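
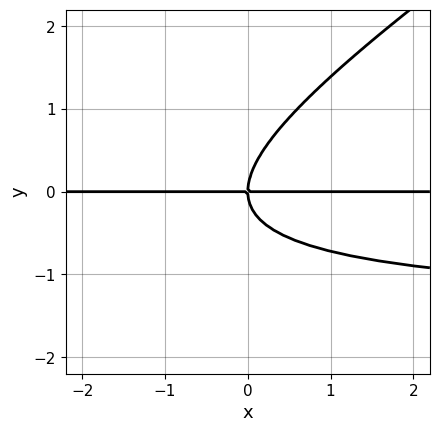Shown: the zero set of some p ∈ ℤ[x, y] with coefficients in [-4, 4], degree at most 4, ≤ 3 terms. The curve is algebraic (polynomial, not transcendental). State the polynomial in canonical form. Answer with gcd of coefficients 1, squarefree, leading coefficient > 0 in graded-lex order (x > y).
2*x*y^2 - 3*y^3 + 3*x*y

deg p = 3.
Reading off the gridlines: one y-axis crossing is at y = 0; every point of the x-axis in the box is on the curve.
These observations pin down the coefficients.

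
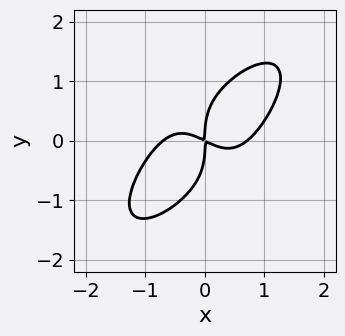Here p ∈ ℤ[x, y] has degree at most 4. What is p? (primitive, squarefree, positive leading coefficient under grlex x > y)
First, deg p = 4. The shape is more complex than any degree-3 curve.
Next, from the visible intercepts: it crosses the y-axis at the gridline y = 0; one x-axis crossing is at x = 0.
Finally, these observations pin down the coefficients.

2*x^4 - x^3*y + y^4 - x^2 - 2*x*y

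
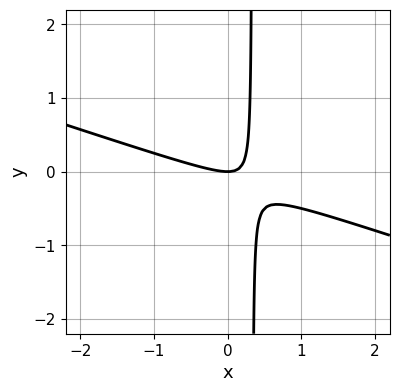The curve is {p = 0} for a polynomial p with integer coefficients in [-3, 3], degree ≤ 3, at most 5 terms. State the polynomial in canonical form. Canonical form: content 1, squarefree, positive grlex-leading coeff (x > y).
1. deg p = 2. No degree-1 curve has this shape.
2. From the axis intercepts and sections: it crosses the y-axis at the gridline y = 0; it crosses the x-axis at the gridline x = 0.
3. Putting this together gives p.

x^2 + 3*x*y - y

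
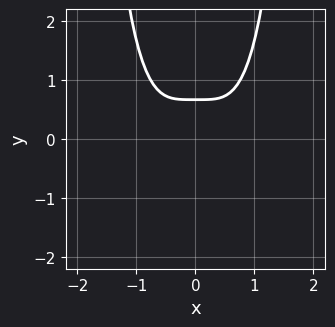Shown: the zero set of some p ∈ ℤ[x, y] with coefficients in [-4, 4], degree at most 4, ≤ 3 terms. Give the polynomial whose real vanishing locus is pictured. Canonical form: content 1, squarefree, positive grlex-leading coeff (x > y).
(a) deg p = 4. No degree-3 curve has this shape.
(b) Symmetries: the x ↦ −x reflection is a symmetry, so x appears only in even powers.
(c) From the axis intercepts and sections: the curve avoids every integer x-axis point in the box.
(d) Putting this together gives p.

3*x^4 - 3*y + 2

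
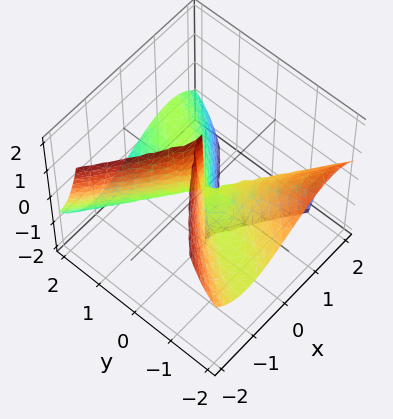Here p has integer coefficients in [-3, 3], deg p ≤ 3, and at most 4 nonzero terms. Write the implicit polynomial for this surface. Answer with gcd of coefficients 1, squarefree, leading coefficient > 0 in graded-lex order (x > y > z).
2*x^3 - 2*x*y^2 + y^3 + 3*y^2*z

Degree: the shape is more complex than any degree-2 surface, so deg p = 3.
From the axis intercepts and sections: every point of the z-axis in the box is on the surface; it crosses the y-axis at the gridline y = 0; one x-axis crossing is at x = 0.
Fitting integer coefficients to these (and the overall shape) gives p.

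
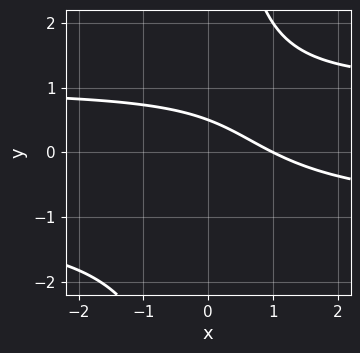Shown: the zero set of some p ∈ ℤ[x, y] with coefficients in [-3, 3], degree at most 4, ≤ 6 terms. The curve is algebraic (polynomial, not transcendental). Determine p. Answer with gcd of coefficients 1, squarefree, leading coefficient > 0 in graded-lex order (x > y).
x*y^2 - x - 2*y + 1

First, deg p = 3. A generic line meets the curve in up to 3 points.
Then, against the integer gridlines: it crosses the x-axis at the gridline x = 1.
Finally, fitting integer coefficients to these (and the overall shape) gives p.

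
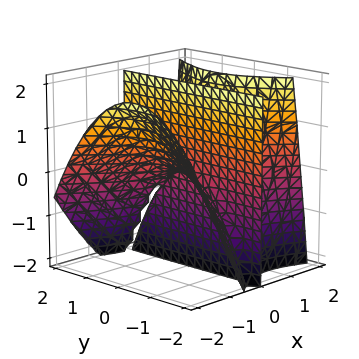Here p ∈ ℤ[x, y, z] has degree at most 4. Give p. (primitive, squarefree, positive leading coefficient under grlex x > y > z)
2*x^3 + x^2*y + x^2*z - 2*x*y^2 - 3*x*z

First, the degree is 3 — no degree-2 surface has this shape.
Next, against the integer gridlines: every point of the y-axis in the box is on the surface; one x-axis crossing is at x = 0.
Finally, these observations pin down the coefficients. Check: (0, 0, -2) on the z-axis lies on the surface, and p(0, 0, -2) = 0. ✓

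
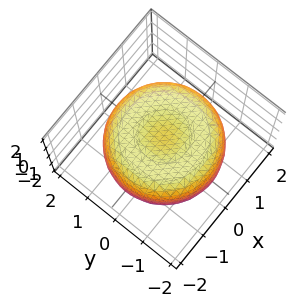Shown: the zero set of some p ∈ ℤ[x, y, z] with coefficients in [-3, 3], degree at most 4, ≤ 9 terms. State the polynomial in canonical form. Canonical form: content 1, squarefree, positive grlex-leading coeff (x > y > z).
(a) Degree: no degree-3 surface has this shape, so deg p = 4.
(b) Symmetry: every cross-section ⟂ z is a circle, so x, y appear only via x² + y².
(c) From the axis intercepts and sections: a circular section at z = 1 has radius exactly 1.
(d) Fitting integer coefficients to these (and the overall shape) gives p.

x^4 + 2*x^2*y^2 + y^4 - 2*x^2 - 2*y^2 + 3*z^2 - 2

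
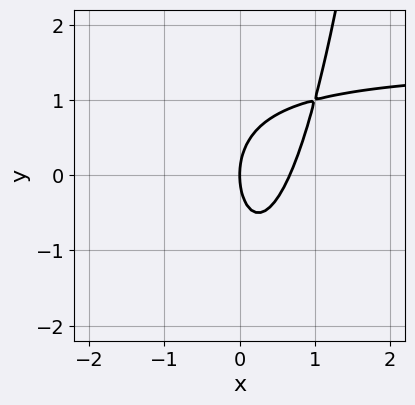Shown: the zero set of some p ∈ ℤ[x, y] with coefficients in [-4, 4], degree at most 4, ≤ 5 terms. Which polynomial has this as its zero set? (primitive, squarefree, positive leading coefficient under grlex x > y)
2*x^2*y - 3*x^2 - y^2 + 2*x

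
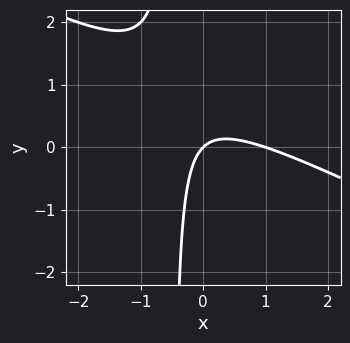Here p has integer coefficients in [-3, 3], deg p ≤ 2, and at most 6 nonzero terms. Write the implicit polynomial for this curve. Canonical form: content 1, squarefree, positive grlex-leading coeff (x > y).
x^2 + 2*x*y - x + y

First, degree: no degree-1 curve has this shape, so deg p = 2.
Then, from the axis intercepts and sections: it crosses the y-axis at the gridline y = 0; the x-axis gridline crossings are at x ∈ {0, 1}.
Finally, matching integer coefficients to the picture gives p.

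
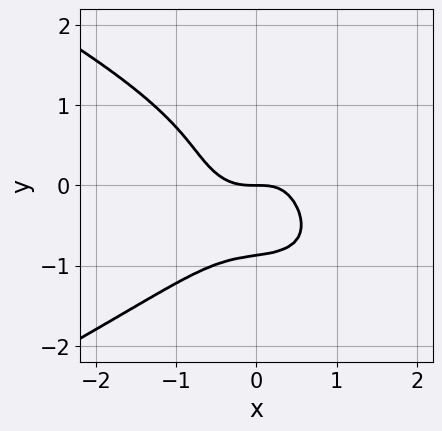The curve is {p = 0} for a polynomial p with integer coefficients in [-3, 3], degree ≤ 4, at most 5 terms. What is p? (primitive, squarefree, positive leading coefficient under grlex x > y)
(a) deg p = 4. No degree-3 curve has this shape.
(b) Checking where it meets the axes: it meets the y-axis at y = 0 (among the integer gridlines); it meets the x-axis at x = 0 (among the integer gridlines).
(c) The integer polynomial consistent with all of this is the stated p.

3*y^4 + 3*x^3 - x*y + 2*y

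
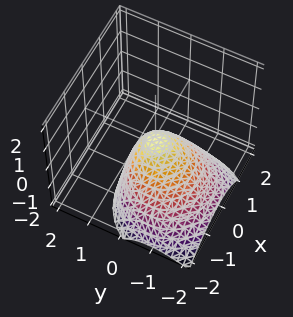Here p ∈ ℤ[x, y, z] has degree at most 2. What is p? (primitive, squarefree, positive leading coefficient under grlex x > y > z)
Degree: a generic line meets the surface in up to 2 points, so deg p = 2.
Reading off the gridlines: it meets the x-axis at x = 0 (among the integer gridlines); one y-axis crossing is at y = 0; one z-axis crossing is at z = 0.
Matching integer coefficients to the picture gives p.

2*x^2 - x*z + 2*y^2 - 2*y*z + 2*z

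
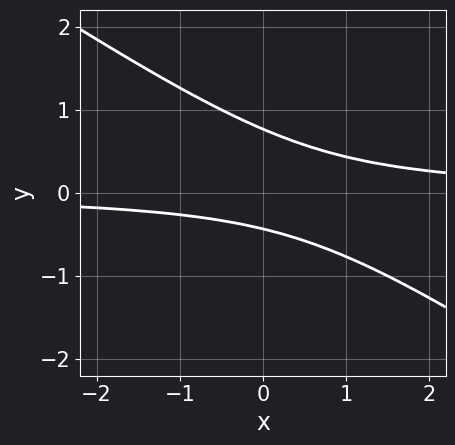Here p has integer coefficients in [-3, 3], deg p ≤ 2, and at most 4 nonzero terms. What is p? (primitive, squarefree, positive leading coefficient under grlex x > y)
(a) deg p = 2.
(b) From the visible intercepts: it misses every integer gridline on the x-axis.
(c) Putting this together gives p.

2*x*y + 3*y^2 - y - 1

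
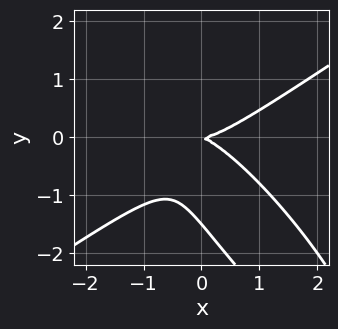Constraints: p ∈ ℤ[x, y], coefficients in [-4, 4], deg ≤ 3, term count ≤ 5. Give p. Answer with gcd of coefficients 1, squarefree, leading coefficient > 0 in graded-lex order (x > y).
2*x^3 - 3*x*y^2 - 2*y^3 - x*y - 3*y^2

First, deg p = 3. The shape is more complex than any degree-2 curve.
Then, reading off the gridlines: it crosses the y-axis at the gridline y = 0; it meets the x-axis at x = 0 (among the integer gridlines).
Finally, the integer polynomial consistent with all of this is the stated p.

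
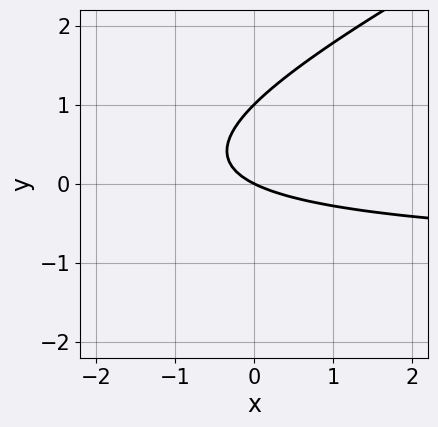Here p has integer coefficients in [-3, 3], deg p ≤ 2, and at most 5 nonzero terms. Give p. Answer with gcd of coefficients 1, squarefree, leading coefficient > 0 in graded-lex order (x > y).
The degree is 2 — a generic line meets the curve in up to 2 points.
From the axis intercepts and sections: among the integer gridlines, it crosses the y-axis at y ∈ {0, 1}; it meets the x-axis at x = 0 (among the integer gridlines).
Together with the visible shape, these determine p as stated.

x*y - 2*y^2 + x + 2*y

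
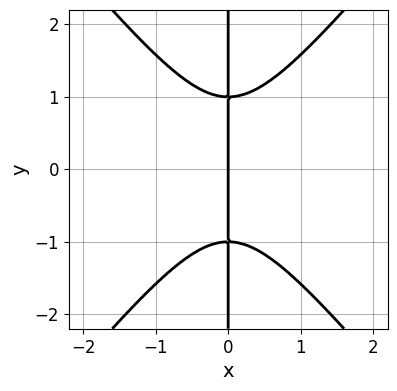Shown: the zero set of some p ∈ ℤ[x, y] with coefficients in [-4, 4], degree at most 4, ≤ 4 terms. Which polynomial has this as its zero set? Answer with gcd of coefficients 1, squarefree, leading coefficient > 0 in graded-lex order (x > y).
3*x^3 - 2*x*y^2 + 2*x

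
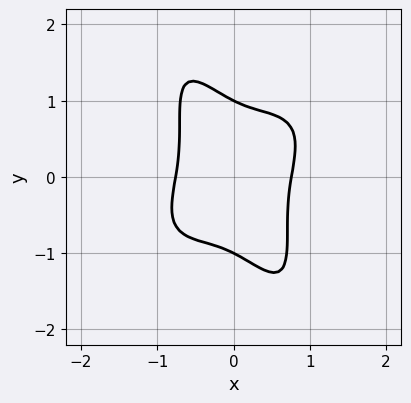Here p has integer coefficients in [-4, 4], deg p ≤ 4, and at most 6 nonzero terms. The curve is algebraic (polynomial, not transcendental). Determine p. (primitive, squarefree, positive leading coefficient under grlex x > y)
3*x^4 - 2*x^3*y + 2*x*y^3 + y^4 - 1

1. deg p = 4.
2. Against the integer gridlines: among the integer gridlines, it crosses the y-axis at y ∈ {-1, 1}.
3. Assembling these constraints gives the stated polynomial.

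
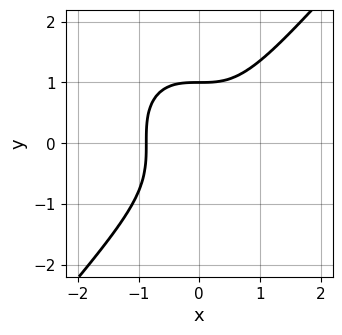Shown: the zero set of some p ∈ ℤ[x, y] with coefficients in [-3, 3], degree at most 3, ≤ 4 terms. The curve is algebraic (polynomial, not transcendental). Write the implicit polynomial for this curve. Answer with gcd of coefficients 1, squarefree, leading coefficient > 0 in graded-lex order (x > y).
1. Degree: the shape is more complex than any degree-2 curve, so deg p = 3.
2. Observable constraints: it meets the y-axis at y = 1 (among the integer gridlines).
3. Together with the visible shape, these determine p as stated.

3*x^3 - 2*y^3 + 2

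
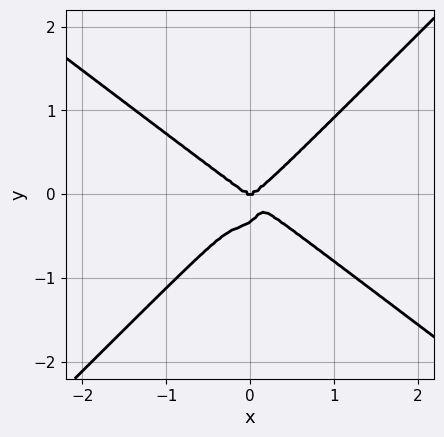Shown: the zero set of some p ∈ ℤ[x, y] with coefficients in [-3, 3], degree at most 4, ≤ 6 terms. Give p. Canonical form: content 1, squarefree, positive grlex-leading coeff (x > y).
3*x^4 - 2*x^2*y^2 + 2*x*y^3 - 3*y^4 - y^3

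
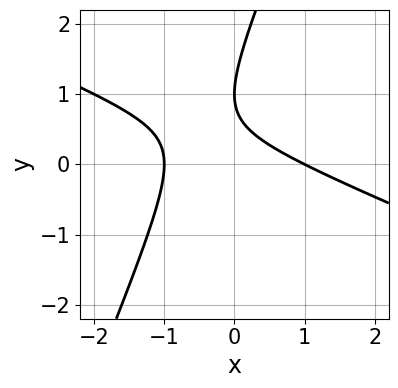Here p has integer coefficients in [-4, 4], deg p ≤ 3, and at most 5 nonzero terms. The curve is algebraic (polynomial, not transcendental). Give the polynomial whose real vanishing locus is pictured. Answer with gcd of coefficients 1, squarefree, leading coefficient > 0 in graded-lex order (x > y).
x^2 + 2*x*y - y^2 + 2*y - 1

First, deg p = 2. The shape is more complex than any degree-1 curve.
Then, checking where it meets the axes: it meets the y-axis at y = 1 (among the integer gridlines); the x-axis gridline crossings are at x ∈ {-1, 1}.
Finally, assembling these constraints gives the stated polynomial.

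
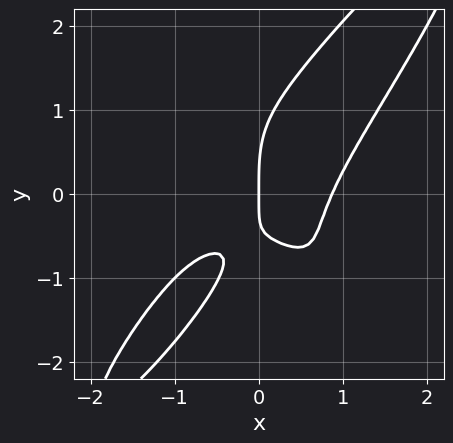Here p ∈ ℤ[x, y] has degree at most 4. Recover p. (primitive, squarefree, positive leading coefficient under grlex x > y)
(a) The degree is 4 — no degree-3 curve has this shape.
(b) Observable constraints: it crosses the x-axis at the gridline x = 0; one y-axis crossing is at y = 0.
(c) Solving for integer coefficients yields p as stated.

3*x^4 - 3*x^2*y^2 + y^4 - 3*x*y - 2*x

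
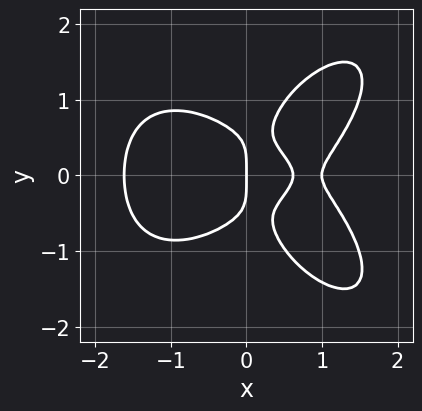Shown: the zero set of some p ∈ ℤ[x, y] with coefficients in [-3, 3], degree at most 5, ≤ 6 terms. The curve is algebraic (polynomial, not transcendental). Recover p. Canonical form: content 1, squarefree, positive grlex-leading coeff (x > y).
Degree: no degree-3 curve has this shape, so deg p = 4.
Symmetries: mirror symmetry y ↦ −y ⇒ only even powers of y.
Observable constraints: among the integer gridlines, it crosses the x-axis at x ∈ {0, 1}; one y-axis crossing is at y = 0.
Together with the visible shape, these determine p as stated.

x^4 + y^4 - 2*x*y^2 - 2*x^2 + x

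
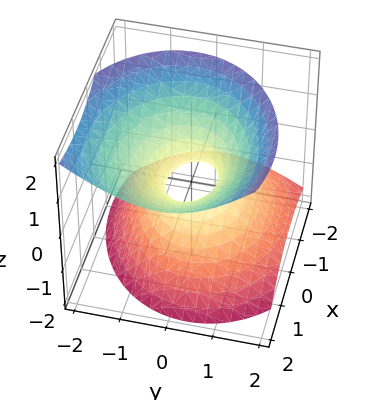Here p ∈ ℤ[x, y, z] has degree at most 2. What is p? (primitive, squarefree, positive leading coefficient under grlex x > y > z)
2*x^2 - 2*x*z + 3*y^2 + y*z - 3*z^2 - 1

1. Degree: the shape is more complex than any degree-1 surface, so deg p = 2.
2. From the axis intercepts and sections: it misses every integer gridline on the z-axis.
3. Matching integer coefficients to the picture gives p.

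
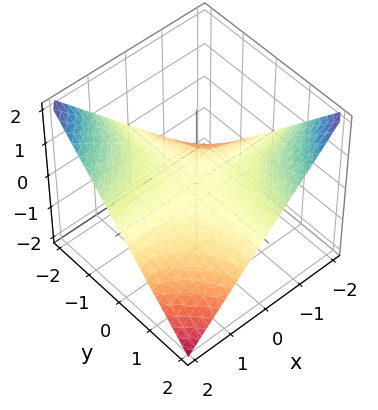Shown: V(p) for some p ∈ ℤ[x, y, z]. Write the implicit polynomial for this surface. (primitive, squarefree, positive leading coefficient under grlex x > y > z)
x*y + 2*z

The degree is 2 — a hyperbolic paraboloid; a quadric.
Reading off the gridlines: it meets the z-axis at z = 0 (among the integer gridlines); the visible y-axis segment lies entirely on the surface; every point of the x-axis in the box is on the surface.
The integer polynomial consistent with all of this is the stated p.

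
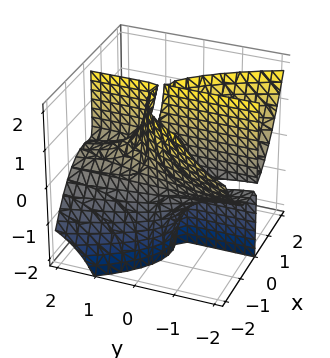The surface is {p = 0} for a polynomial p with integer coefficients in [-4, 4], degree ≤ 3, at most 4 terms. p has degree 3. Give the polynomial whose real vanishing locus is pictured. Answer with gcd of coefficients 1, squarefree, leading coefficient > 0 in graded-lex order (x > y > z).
3*x^3 + 3*x*y*z + 3*x^2 - x

(a) The picture has 2 separate pieces.
(b) deg p = 3.
(c) From the visible intercepts: it crosses the x-axis at the gridline x = 0; the visible z-axis segment lies entirely on the surface.
(d) These observations pin down the coefficients.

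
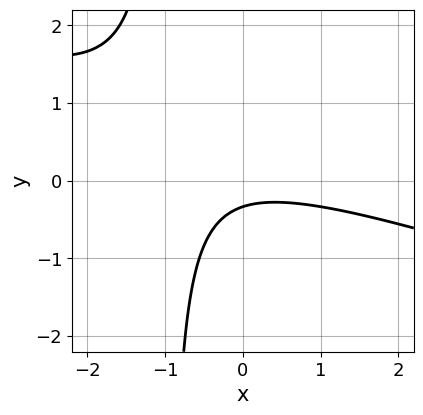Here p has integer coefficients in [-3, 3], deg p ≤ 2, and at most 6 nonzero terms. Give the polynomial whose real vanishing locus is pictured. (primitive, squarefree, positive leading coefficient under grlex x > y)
1. The degree is 2 — no degree-1 curve has this shape.
2. From the visible intercepts: the curve avoids every integer x-axis point in the box.
3. Fitting integer coefficients to these (and the overall shape) gives p.

x^2 + 3*x*y + 3*y + 1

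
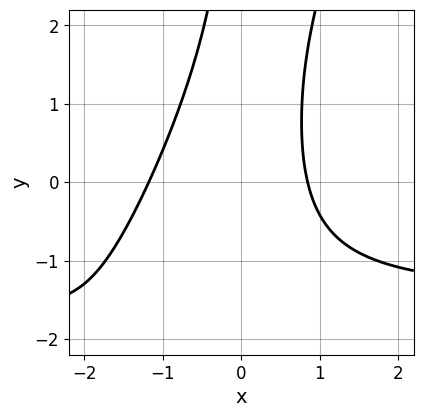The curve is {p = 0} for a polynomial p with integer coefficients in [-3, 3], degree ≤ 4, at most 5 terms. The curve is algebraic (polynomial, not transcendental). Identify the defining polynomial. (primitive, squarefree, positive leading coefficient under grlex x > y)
2*x^2*y - x*y^2 + 3*x^2 + x - 3

1. deg p = 3. The shape is more complex than any degree-2 curve.
2. From the visible intercepts: it misses every integer gridline on the y-axis.
3. Fitting integer coefficients to these (and the overall shape) gives p.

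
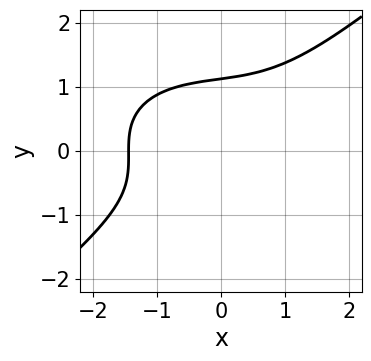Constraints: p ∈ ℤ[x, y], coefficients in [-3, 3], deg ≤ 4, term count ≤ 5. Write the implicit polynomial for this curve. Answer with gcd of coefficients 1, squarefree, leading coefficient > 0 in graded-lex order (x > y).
x^3 + x*y^2 - 3*y^3 + y^2 + 3

(a) The degree is 3 — a generic line meets the curve in up to 3 points.
(b) Putting this together gives p.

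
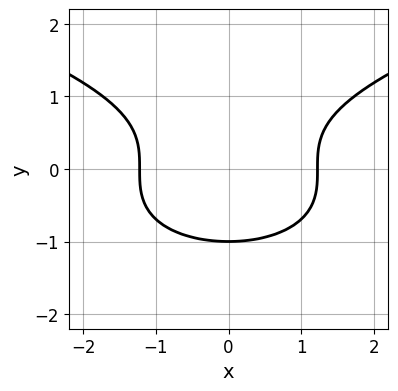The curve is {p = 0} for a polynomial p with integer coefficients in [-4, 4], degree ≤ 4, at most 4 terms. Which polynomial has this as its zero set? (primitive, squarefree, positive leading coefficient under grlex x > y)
First, the degree is 3 — the shape is more complex than any degree-2 curve.
Next, symmetries: it's symmetric under x → −x, forcing even powers of x.
Next, checking where it meets the axes: one y-axis crossing is at y = -1.
Finally, fitting integer coefficients to these (and the overall shape) gives p.

3*y^3 - 2*x^2 + 3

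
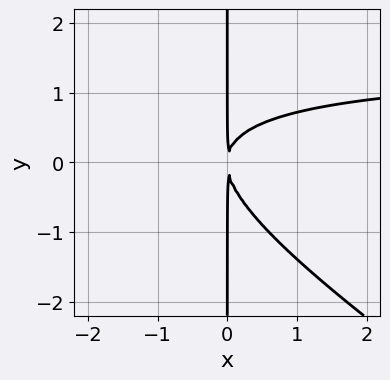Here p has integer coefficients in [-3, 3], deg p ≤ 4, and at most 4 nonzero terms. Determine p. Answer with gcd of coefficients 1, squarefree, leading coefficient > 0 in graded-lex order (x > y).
The degree is 3 — a generic line meets the curve in up to 3 points.
From the axis intercepts and sections: the visible y-axis segment lies entirely on the curve.
Matching integer coefficients to the picture gives p.

2*x^2*y + 3*x*y^2 - 3*x^2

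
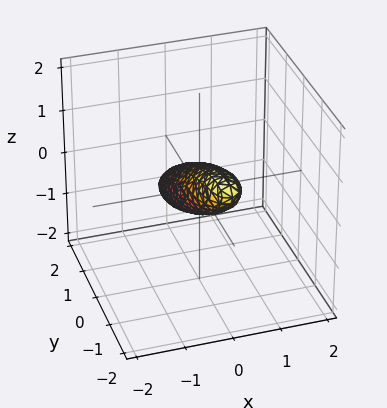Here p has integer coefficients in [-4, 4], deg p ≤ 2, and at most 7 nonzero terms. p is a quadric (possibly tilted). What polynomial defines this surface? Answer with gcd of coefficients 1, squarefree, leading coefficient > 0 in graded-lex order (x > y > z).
1. Degree: the shape is more complex than any degree-1 surface, so deg p = 2.
2. From the visible intercepts: among the integer gridlines, it crosses the y-axis at y ∈ {-1, 1}.
3. Fitting integer coefficients to these (and the overall shape) gives p.

3*x^2 + y^2 + 3*y*z + 3*z^2 - 1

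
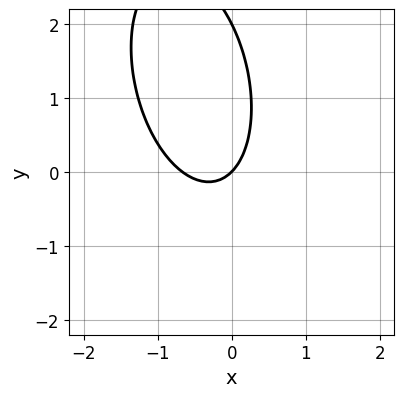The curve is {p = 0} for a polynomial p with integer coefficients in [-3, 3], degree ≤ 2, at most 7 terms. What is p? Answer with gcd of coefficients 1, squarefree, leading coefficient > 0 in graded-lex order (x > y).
The degree is 2 — a generic line meets the curve in up to 2 points.
Against the integer gridlines: the y-axis gridline crossings are at y ∈ {0, 2}; one x-axis crossing is at x = 0.
Together with the visible shape, these determine p as stated.

3*x^2 + x*y + y^2 + 2*x - 2*y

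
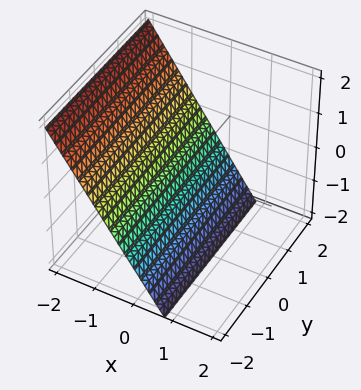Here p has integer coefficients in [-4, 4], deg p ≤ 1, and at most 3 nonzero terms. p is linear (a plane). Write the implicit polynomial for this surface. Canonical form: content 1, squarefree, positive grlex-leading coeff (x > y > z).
deg p = 1. The surface is flat (a plane).
Against the integer gridlines: it meets the z-axis at z = -1 (among the integer gridlines); no y-intercept at any integer in the box.
Together with the visible shape, these determine p as stated.

3*x + 2*z + 2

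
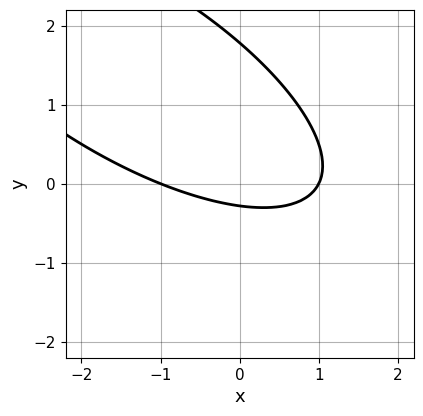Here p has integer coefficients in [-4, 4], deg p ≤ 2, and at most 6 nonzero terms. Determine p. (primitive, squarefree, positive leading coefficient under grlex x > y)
x^2 + 2*x*y + 2*y^2 - 3*y - 1

(a) The degree is 2 — the shape is more complex than any degree-1 curve.
(b) From the axis intercepts and sections: the x-axis gridline crossings are at x ∈ {-1, 1}.
(c) Assembling these constraints gives the stated polynomial.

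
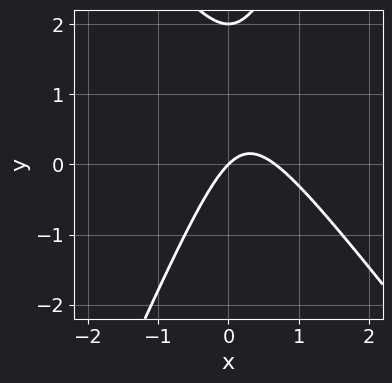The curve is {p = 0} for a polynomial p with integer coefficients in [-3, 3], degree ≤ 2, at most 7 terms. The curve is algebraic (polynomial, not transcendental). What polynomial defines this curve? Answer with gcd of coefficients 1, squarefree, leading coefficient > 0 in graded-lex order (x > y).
1. The degree is 2 — a generic line meets the curve in up to 2 points.
2. Checking where it meets the axes: it crosses the x-axis at the gridline x = 0; the y-axis gridline crossings are at y ∈ {0, 2}.
3. Together with the visible shape, these determine p as stated.

3*x^2 + x*y - y^2 - 2*x + 2*y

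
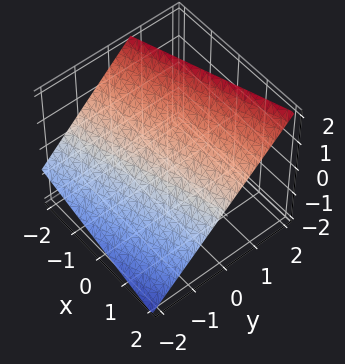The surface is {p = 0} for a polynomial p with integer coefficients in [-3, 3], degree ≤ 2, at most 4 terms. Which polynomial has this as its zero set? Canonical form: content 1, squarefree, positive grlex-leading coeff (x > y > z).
x - 3*y + 3*z - 2

First, deg p = 1. Every cross-section is a straight line — this is a plane.
Next, from the visible intercepts: it meets the x-axis at x = 2 (among the integer gridlines).
Finally, assembling these constraints gives the stated polynomial.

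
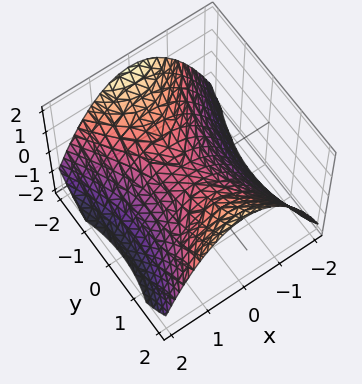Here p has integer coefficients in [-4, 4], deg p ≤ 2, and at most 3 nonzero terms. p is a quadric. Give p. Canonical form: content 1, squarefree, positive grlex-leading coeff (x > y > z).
The degree is 2 — a hyperbolic paraboloid; a quadric.
Symmetries: mirror symmetry y ↦ −y ⇒ only even powers of y; the x ↦ −x reflection is a symmetry, so x appears only in even powers.
Against the integer gridlines: one z-axis crossing is at z = 0; one y-axis crossing is at y = 0; it meets the x-axis at x = 0 (among the integer gridlines).
Matching integer coefficients to the picture gives p.

2*x^2 - y^2 + 3*z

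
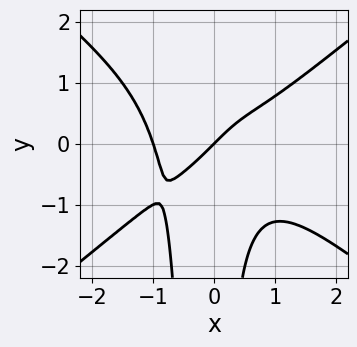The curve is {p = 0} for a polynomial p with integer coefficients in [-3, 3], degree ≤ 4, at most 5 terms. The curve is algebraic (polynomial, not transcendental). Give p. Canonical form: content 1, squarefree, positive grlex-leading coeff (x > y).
2*x^4 - 3*x^2*y^2 - x*y^2 + 2*x - 2*y

First, the degree is 4 — the shape is more complex than any degree-3 curve.
Next, reading off the gridlines: among the integer gridlines, it crosses the x-axis at x ∈ {-1, 0}; it meets the y-axis at y = 0 (among the integer gridlines).
Finally, fitting integer coefficients to these (and the overall shape) gives p.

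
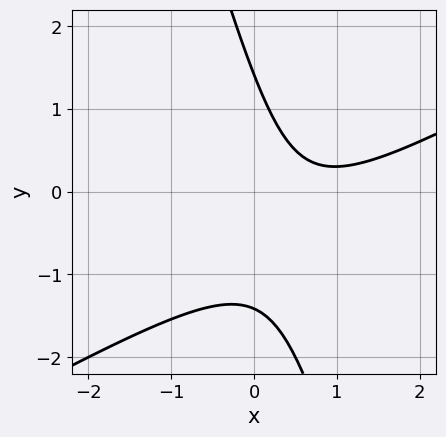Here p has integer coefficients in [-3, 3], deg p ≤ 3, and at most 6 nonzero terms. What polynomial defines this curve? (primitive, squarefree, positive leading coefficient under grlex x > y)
(a) The degree is 2 — no degree-1 curve has this shape.
(b) From the visible intercepts: the curve avoids every integer x-axis point in the box.
(c) Matching integer coefficients to the picture gives p.

2*x^2 - 3*x*y - y^2 - 3*x + 2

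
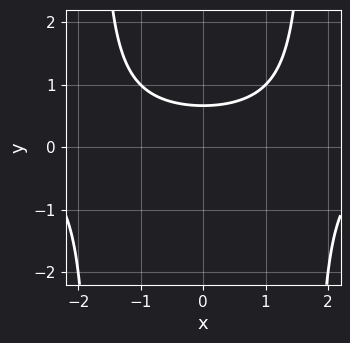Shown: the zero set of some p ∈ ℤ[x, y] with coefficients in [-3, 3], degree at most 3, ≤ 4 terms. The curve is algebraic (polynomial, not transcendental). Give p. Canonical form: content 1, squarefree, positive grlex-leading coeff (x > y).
x^2*y - 3*y + 2

First, deg p = 3. The shape is more complex than any degree-2 curve.
Then, symmetries: mirror symmetry x ↦ −x ⇒ only even powers of x.
Then, from the axis intercepts and sections: no x-intercept at any integer in the box.
Finally, putting this together gives p.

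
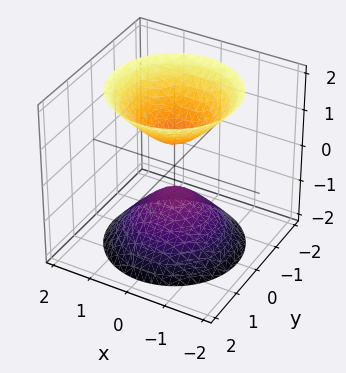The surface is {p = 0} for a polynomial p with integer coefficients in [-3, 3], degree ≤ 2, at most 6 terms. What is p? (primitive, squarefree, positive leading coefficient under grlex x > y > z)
3*x^2 + 3*y^2 - 2*z^2 + 1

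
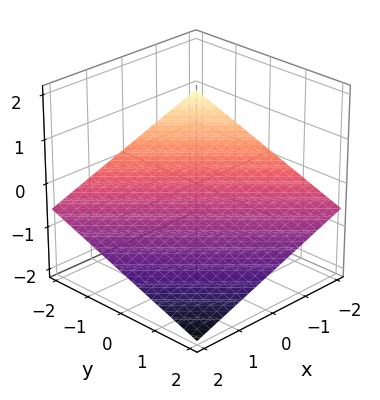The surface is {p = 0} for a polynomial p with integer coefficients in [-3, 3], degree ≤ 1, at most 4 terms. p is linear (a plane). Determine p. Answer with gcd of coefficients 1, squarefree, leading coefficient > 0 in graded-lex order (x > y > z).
1. Degree: the surface is flat (a plane), so deg p = 1.
2. Observable constraints: one y-axis crossing is at y = -2; one x-axis crossing is at x = -2.
3. Matching integer coefficients to the picture gives p.

x + y + 3*z + 2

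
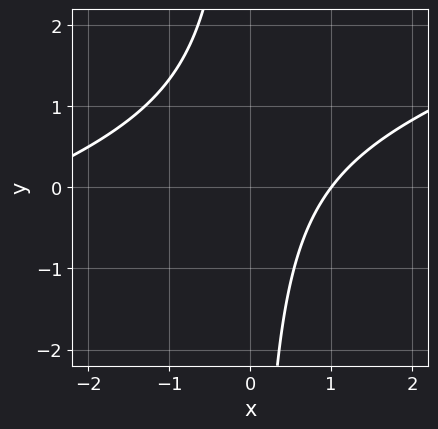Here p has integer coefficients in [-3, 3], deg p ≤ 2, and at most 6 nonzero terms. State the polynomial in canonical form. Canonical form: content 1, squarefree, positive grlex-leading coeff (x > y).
The degree is 2 — a generic line meets the curve in up to 2 points.
Checking where it meets the axes: it crosses the x-axis at the gridline x = 1; the curve avoids every integer y-axis point in the box.
Together with the visible shape, these determine p as stated.

x^2 - 3*x*y + 2*x - 3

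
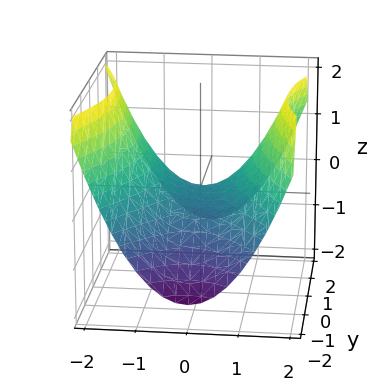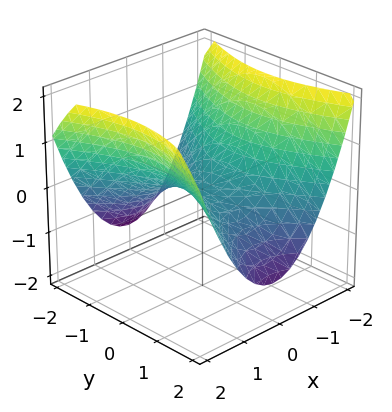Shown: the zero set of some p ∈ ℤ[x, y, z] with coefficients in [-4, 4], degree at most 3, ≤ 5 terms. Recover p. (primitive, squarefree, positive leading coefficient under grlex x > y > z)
First, degree: a saddle surface; a quadric, so deg p = 2.
Then, symmetries: the x ↦ −x reflection is a symmetry, so x appears only in even powers; the y ↦ −y reflection is a symmetry, so y appears only in even powers.
Then, reading off the gridlines: one z-axis crossing is at z = 0; it crosses the x-axis at the gridline x = 0; it meets the y-axis at y = 0 (among the integer gridlines).
Finally, assembling these constraints gives the stated polynomial.

2*x^2 - y^2 - 3*z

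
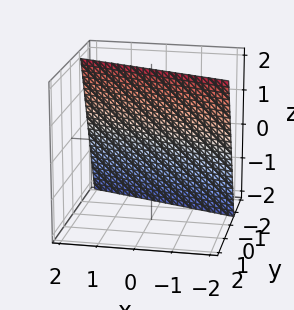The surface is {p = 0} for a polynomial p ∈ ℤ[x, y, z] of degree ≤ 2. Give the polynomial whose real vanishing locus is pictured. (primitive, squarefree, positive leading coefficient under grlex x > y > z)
x + 3*y - z + 2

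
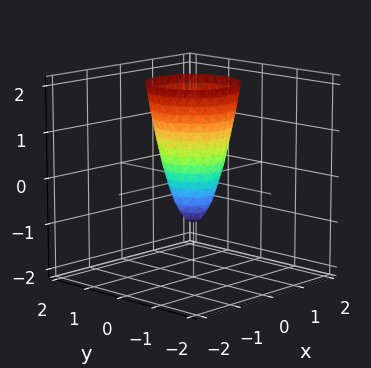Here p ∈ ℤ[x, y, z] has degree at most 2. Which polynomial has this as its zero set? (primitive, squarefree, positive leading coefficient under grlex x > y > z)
3*x^2 + 3*y^2 - z - 1

(a) deg p = 2. No degree-1 surface has this shape.
(b) Symmetries: the surface is invariant under rotation about z: p = q(x² + y², z).
(c) Checking where it meets the axes: it meets the z-axis at z = -1 (among the integer gridlines); a circular section at z = 2 has radius exactly 1.
(d) Putting this together gives p.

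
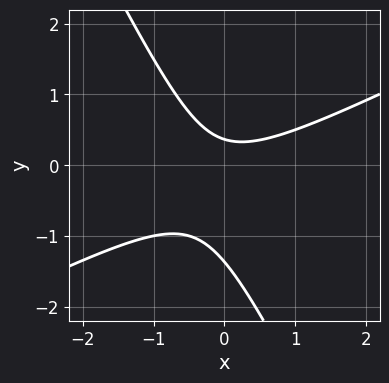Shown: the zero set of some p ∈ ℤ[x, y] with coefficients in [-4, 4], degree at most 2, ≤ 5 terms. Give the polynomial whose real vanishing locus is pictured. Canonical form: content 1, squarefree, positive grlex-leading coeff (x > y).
2*x^2 - 3*x*y - 2*y^2 - 2*y + 1

1. The degree is 2 — a generic line meets the curve in up to 2 points.
2. From the visible intercepts: it misses every integer gridline on the x-axis.
3. Solving for integer coefficients yields p as stated.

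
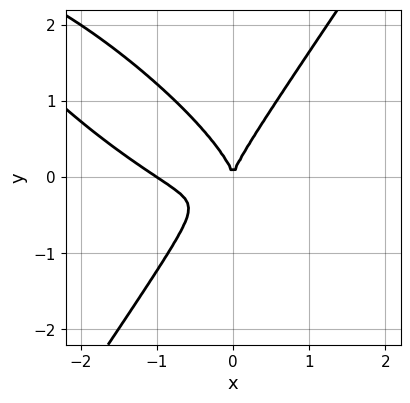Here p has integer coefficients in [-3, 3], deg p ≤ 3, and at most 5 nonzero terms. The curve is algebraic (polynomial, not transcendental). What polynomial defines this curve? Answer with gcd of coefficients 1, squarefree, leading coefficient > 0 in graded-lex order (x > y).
First, the degree is 3 — no degree-2 curve has this shape.
Next, from the axis intercepts and sections: the x-axis gridline crossings are at x ∈ {-1, 0}; it crosses the y-axis at the gridline y = 0.
Finally, these observations pin down the coefficients.

2*x^3 + 3*x^2*y - 2*y^3 + 2*x^2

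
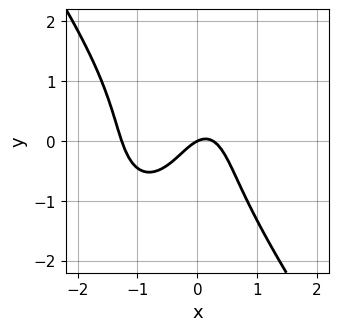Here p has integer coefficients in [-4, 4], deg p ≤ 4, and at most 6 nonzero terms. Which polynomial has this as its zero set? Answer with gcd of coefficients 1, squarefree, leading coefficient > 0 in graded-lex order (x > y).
3*x^3 + y^3 + 3*x^2 - x + 2*y

(a) The degree is 3 — a generic line meets the curve in up to 3 points.
(b) Observable constraints: one x-axis crossing is at x = 0; it crosses the y-axis at the gridline y = 0.
(c) Putting this together gives p.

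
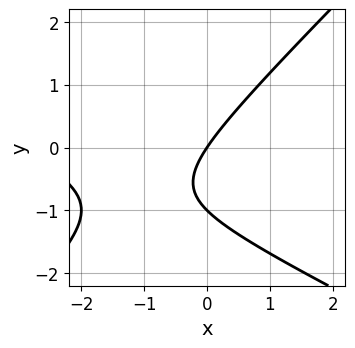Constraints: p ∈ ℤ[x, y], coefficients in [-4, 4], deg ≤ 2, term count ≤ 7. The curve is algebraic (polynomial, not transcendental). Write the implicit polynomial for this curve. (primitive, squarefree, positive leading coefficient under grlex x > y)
x^2 + x*y - 2*y^2 + 3*x - 2*y

First, deg p = 2.
Then, reading off the gridlines: the y-axis gridline crossings are at y ∈ {-1, 0}; one x-axis crossing is at x = 0.
Finally, the integer polynomial consistent with all of this is the stated p.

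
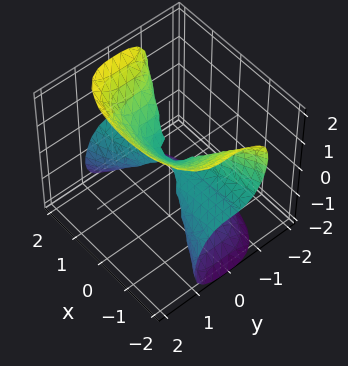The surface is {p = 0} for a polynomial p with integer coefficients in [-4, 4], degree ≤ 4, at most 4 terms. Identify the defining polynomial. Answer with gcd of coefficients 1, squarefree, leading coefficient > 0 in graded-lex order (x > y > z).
x^2*z + 3*y^3 - z^3

(a) Degree: a generic line meets the surface in up to 3 points, so deg p = 3.
(b) Reading off the gridlines: it crosses the z-axis at the gridline z = 0; it crosses the y-axis at the gridline y = 0.
(c) Together with the visible shape, these determine p as stated.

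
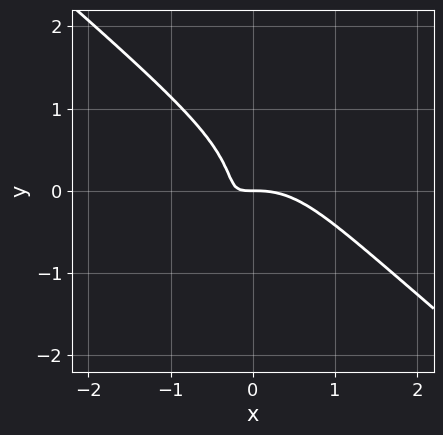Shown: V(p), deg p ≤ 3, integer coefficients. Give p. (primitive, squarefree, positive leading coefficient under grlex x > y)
1. The degree is 3 — a generic line meets the curve in up to 3 points.
2. From the axis intercepts and sections: it crosses the x-axis at the gridline x = 0; it meets the y-axis at y = 0 (among the integer gridlines).
3. Fitting integer coefficients to these (and the overall shape) gives p.

2*x^3 - x*y^2 + 2*y^3 + 3*x*y + y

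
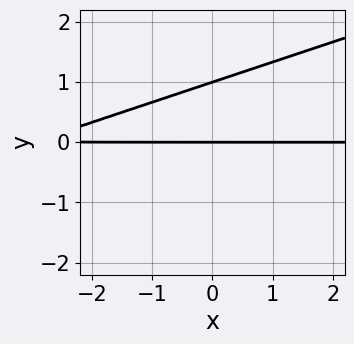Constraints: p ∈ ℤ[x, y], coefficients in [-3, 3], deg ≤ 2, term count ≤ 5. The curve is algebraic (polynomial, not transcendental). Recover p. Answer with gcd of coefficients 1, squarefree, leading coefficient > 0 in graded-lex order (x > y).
1. deg p = 2.
2. Against the integer gridlines: the visible x-axis segment lies entirely on the curve; the y-axis gridline crossings are at y ∈ {0, 1}.
3. Matching integer coefficients to the picture gives p.

x*y - 3*y^2 + 3*y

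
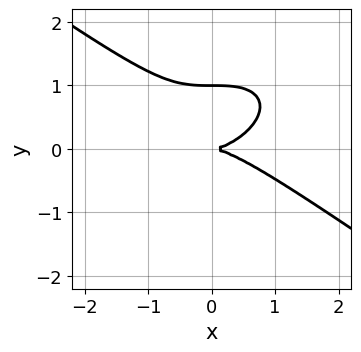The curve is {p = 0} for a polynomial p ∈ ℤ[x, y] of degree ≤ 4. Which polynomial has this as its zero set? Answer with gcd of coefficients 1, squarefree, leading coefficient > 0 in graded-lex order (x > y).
First, the degree is 3 — the shape is more complex than any degree-2 curve.
Next, from the axis intercepts and sections: the y-axis gridline crossings are at y ∈ {0, 1}; it crosses the x-axis at the gridline x = 0.
Finally, matching integer coefficients to the picture gives p.

x^3 + 3*y^3 - 3*y^2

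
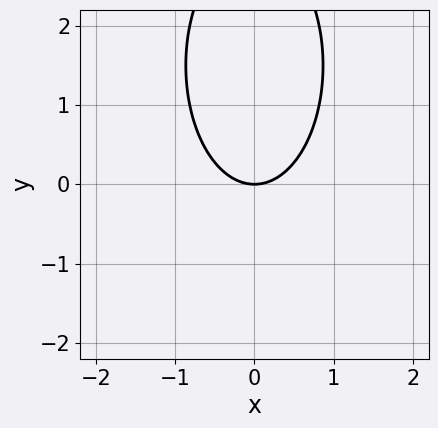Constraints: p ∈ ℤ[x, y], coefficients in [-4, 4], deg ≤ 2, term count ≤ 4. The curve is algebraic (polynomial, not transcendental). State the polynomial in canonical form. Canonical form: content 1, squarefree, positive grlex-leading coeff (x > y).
The degree is 2 — no degree-1 curve has this shape.
Symmetries: the x ↦ −x reflection is a symmetry, so x appears only in even powers.
Against the integer gridlines: one x-axis crossing is at x = 0; it meets the y-axis at y = 0 (among the integer gridlines).
The integer polynomial consistent with all of this is the stated p.

3*x^2 + y^2 - 3*y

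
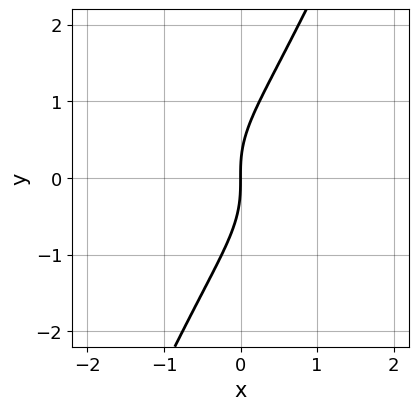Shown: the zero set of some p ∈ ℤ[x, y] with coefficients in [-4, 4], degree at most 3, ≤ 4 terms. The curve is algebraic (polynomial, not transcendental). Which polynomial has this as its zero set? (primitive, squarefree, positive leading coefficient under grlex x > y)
The degree is 3 — a generic line meets the curve in up to 3 points.
Against the integer gridlines: it crosses the x-axis at the gridline x = 0; one y-axis crossing is at y = 0.
Matching integer coefficients to the picture gives p.

x^3 + 2*x*y^2 - y^3 + 2*x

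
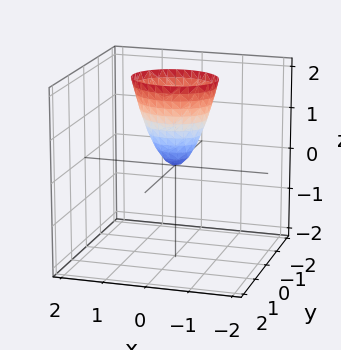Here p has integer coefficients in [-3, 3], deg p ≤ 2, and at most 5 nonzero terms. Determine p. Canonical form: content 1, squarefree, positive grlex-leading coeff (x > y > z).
(a) The degree is 2 — a paraboloid; a quadric.
(b) Symmetries: it's symmetric under x → −x, forcing even powers of x; it's symmetric under y → −y, forcing even powers of y.
(c) From the visible intercepts: one z-axis crossing is at z = 0; it meets the x-axis at x = 0 (among the integer gridlines); it crosses the y-axis at the gridline y = 0.
(d) The integer polynomial consistent with all of this is the stated p.

2*x^2 + 3*y^2 - z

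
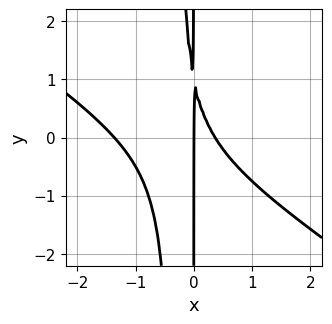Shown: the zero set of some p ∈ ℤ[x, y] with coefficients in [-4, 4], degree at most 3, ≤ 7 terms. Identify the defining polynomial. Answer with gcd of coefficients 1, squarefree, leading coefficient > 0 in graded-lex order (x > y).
(a) The degree is 3 — a generic line meets the curve in up to 3 points.
(b) Reading off the gridlines: one x-axis crossing is at x = 0; the visible y-axis segment lies entirely on the curve.
(c) Fitting integer coefficients to these (and the overall shape) gives p.

2*x^3 + 3*x^2*y + 2*x^2 + x*y - x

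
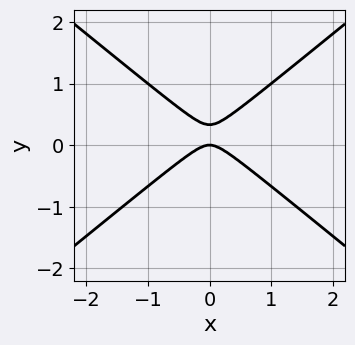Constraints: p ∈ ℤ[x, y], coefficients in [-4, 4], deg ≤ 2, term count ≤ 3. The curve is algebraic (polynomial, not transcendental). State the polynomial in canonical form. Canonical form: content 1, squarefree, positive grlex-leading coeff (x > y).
2*x^2 - 3*y^2 + y

(a) Degree: a generic line meets the curve in up to 2 points, so deg p = 2.
(b) Symmetries: mirror symmetry x ↦ −x ⇒ only even powers of x.
(c) From the axis intercepts and sections: one x-axis crossing is at x = 0; it crosses the y-axis at the gridline y = 0.
(d) Assembling these constraints gives the stated polynomial.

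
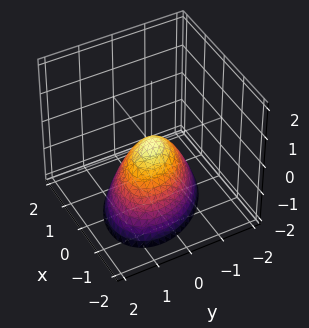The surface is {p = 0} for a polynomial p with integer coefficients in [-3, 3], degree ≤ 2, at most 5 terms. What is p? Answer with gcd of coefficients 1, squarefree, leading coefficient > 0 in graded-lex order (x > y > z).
(a) deg p = 2.
(b) Reading off the gridlines: it meets the z-axis at z = 0 (among the integer gridlines); it crosses the x-axis at the gridline x = 0; it crosses the y-axis at the gridline y = 0.
(c) Solving for integer coefficients yields p as stated.

3*x^2 + 2*x*y + 3*y^2 + 3*z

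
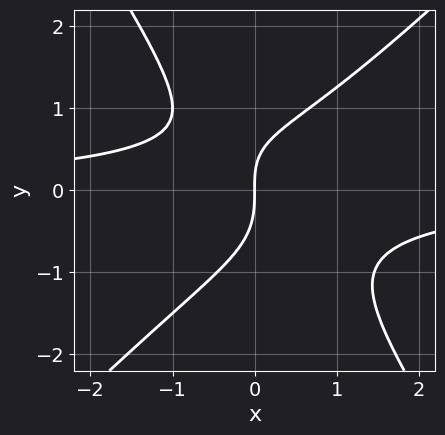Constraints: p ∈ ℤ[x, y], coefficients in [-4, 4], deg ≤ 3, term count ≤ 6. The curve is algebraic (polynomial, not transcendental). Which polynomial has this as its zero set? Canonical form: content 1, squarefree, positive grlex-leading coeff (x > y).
3*x^2*y - x*y^2 - 2*y^3 - x*y + 3*x

First, the degree is 3 — no degree-2 curve has this shape.
Then, from the visible intercepts: it meets the y-axis at y = 0 (among the integer gridlines); it crosses the x-axis at the gridline x = 0.
Finally, the integer polynomial consistent with all of this is the stated p.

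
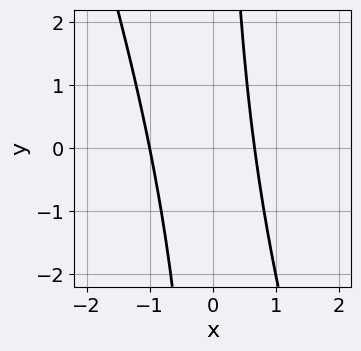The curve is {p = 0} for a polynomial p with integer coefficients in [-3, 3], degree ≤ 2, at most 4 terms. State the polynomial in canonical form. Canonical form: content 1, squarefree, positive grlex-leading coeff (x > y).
Degree: the shape is more complex than any degree-1 curve, so deg p = 2.
Reading off the gridlines: it misses every integer gridline on the y-axis; one x-axis crossing is at x = -1.
These observations pin down the coefficients.

3*x^2 + x*y + x - 2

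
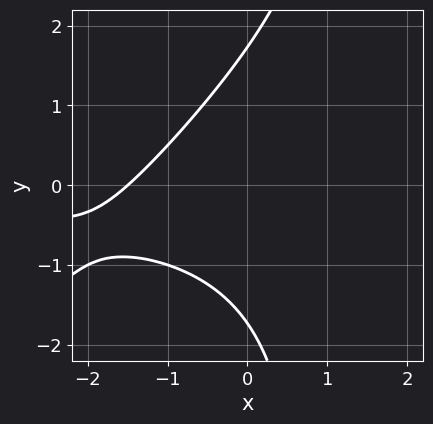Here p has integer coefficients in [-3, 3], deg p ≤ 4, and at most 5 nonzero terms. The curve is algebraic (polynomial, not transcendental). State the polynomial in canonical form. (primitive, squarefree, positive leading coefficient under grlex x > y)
x^2*y - x*y^2 + y^2 - 2*x - 3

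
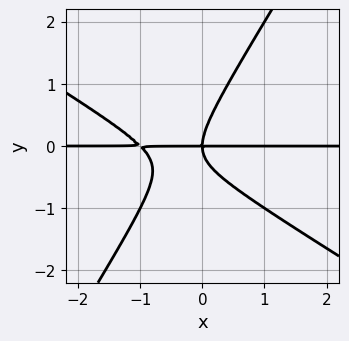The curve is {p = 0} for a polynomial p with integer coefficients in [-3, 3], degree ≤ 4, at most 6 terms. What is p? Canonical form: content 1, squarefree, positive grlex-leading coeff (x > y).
(a) deg p = 3.
(b) Reading off the gridlines: it meets the y-axis at y = 0 (among the integer gridlines); every point of the x-axis in the box is on the curve.
(c) Solving for integer coefficients yields p as stated.

x^2*y + x*y^2 - y^3 + x*y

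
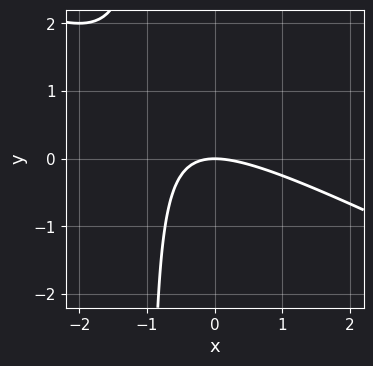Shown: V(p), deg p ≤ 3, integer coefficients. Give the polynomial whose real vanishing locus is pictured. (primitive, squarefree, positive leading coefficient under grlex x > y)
x^2 + 2*x*y + 2*y

(a) deg p = 2. The shape is more complex than any degree-1 curve.
(b) From the visible intercepts: it crosses the y-axis at the gridline y = 0; it meets the x-axis at x = 0 (among the integer gridlines).
(c) Putting this together gives p.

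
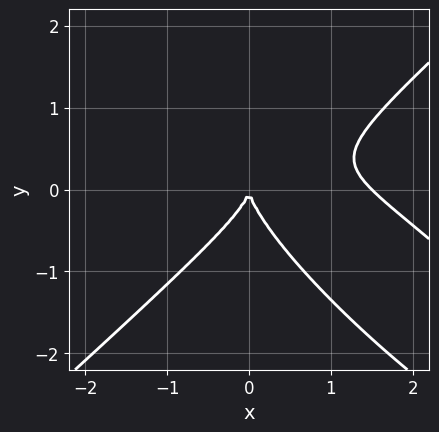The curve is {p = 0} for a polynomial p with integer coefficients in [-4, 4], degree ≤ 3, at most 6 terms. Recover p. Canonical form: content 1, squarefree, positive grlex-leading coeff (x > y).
Degree: a generic line meets the curve in up to 3 points, so deg p = 3.
Against the integer gridlines: it crosses the y-axis at the gridline y = 0; it meets the x-axis at x = 0 (among the integer gridlines).
Matching integer coefficients to the picture gives p.

2*x^3 + 2*x^2*y - 2*x*y^2 - 3*y^3 - 3*x^2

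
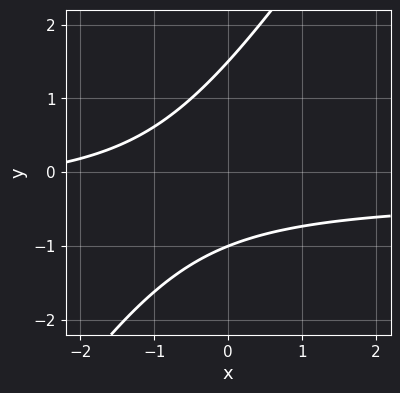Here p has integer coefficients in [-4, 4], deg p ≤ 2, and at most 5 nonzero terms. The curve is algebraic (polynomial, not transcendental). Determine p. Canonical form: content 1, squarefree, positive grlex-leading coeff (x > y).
3*x*y - 2*y^2 + x + y + 3

First, the degree is 2 — no degree-1 curve has this shape.
Next, against the integer gridlines: it crosses the y-axis at the gridline y = -1; the curve avoids every integer x-axis point in the box.
Finally, these observations pin down the coefficients.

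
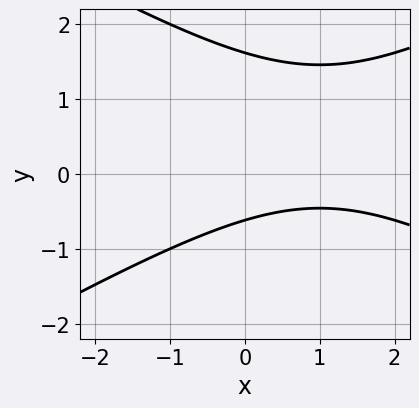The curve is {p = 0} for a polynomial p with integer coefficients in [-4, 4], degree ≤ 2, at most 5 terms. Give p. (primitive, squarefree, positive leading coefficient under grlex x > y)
x^2 - 3*y^2 - 2*x + 3*y + 3

deg p = 2. A generic line meets the curve in up to 2 points.
From the axis intercepts and sections: no x-intercept at any integer in the box.
Assembling these constraints gives the stated polynomial.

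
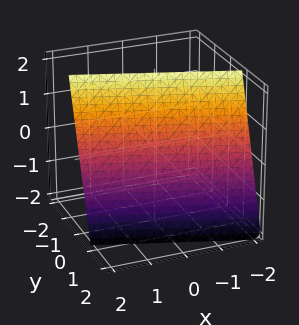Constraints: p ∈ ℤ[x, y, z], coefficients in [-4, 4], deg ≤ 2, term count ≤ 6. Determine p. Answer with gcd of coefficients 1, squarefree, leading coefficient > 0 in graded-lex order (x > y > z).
1. The degree is 1 — the surface is flat (a plane).
2. Observable constraints: it crosses the z-axis at the gridline z = 2; it crosses the x-axis at the gridline x = 2.
3. Assembling these constraints gives the stated polynomial.

x + 3*y + z - 2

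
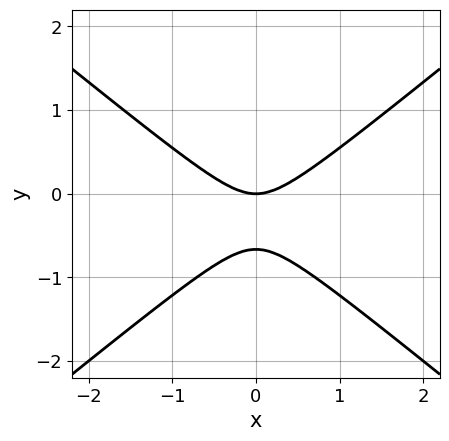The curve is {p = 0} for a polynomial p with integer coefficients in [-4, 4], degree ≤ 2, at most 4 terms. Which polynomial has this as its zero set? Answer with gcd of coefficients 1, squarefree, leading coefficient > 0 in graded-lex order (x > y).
(a) The degree is 2 — the shape is more complex than any degree-1 curve.
(b) Symmetries: the x ↦ −x reflection is a symmetry, so x appears only in even powers.
(c) From the axis intercepts and sections: it crosses the y-axis at the gridline y = 0; one x-axis crossing is at x = 0.
(d) The integer polynomial consistent with all of this is the stated p.

2*x^2 - 3*y^2 - 2*y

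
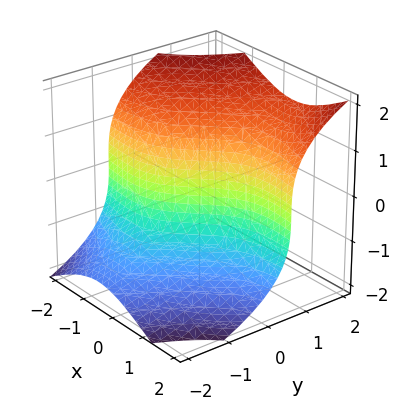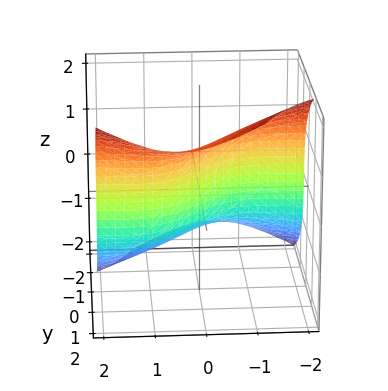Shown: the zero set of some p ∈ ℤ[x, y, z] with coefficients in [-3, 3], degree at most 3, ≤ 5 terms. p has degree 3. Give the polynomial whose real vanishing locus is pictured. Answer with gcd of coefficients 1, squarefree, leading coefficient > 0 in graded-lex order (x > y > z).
x^2*y - z^3 - 2*x + 2*y

(a) deg p = 3. No degree-2 surface has this shape.
(b) From the axis intercepts and sections: it meets the y-axis at y = 0 (among the integer gridlines); it meets the x-axis at x = 0 (among the integer gridlines).
(c) These observations pin down the coefficients.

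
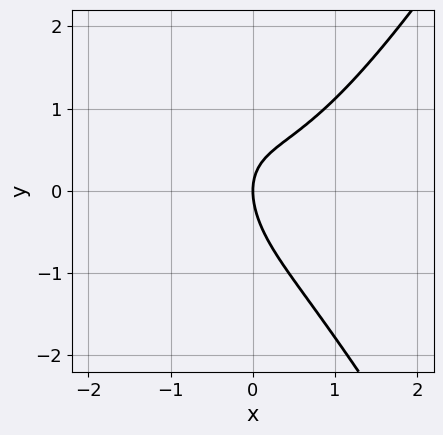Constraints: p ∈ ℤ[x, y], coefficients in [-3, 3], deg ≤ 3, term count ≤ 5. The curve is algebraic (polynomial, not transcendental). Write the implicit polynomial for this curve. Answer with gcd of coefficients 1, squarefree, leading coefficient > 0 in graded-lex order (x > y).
First, degree: a generic line meets the curve in up to 3 points, so deg p = 3.
Then, from the axis intercepts and sections: one x-axis crossing is at x = 0; it crosses the y-axis at the gridline y = 0.
Finally, together with the visible shape, these determine p as stated.

3*x^3 - x*y^2 - 2*x*y - 2*y^2 + 3*x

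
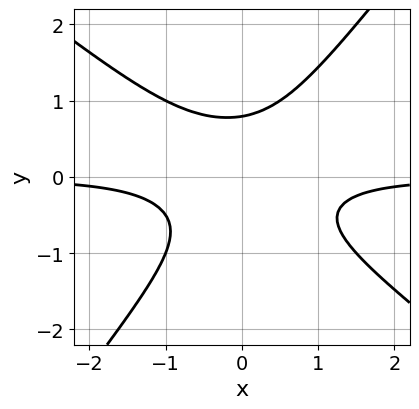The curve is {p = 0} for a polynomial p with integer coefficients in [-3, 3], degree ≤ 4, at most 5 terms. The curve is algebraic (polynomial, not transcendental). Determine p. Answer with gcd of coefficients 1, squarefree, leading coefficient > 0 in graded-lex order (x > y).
2*x^2*y + x*y^2 - 2*y^3 + 1

(a) deg p = 3. No degree-2 curve has this shape.
(b) Observable constraints: the curve avoids every integer x-axis point in the box.
(c) Assembling these constraints gives the stated polynomial.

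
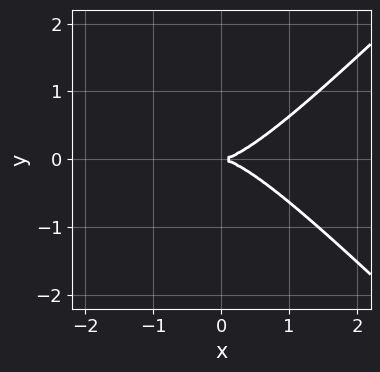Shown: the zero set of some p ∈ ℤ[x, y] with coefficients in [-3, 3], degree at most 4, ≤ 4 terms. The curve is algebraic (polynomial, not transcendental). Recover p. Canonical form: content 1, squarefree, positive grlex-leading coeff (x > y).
2*x^3 - 2*x*y^2 - 3*y^2

1. Degree: a generic line meets the curve in up to 3 points, so deg p = 3.
2. Symmetries: mirror symmetry y ↦ −y ⇒ only even powers of y.
3. Observable constraints: it crosses the x-axis at the gridline x = 0; it meets the y-axis at y = 0 (among the integer gridlines).
4. The integer polynomial consistent with all of this is the stated p.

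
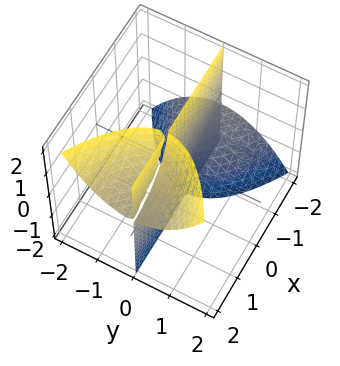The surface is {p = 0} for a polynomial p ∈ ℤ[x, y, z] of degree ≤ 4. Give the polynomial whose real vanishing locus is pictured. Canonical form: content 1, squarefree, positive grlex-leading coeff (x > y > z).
x*y*z - y^3 - y

1. There are 3 components.
2. Degree: a generic line meets the surface in up to 3 points, so deg p = 3.
3. From the axis intercepts and sections: the visible x-axis segment lies entirely on the surface; it meets the y-axis at y = 0 (among the integer gridlines); every point of the z-axis in the box is on the surface.
4. Fitting integer coefficients to these (and the overall shape) gives p.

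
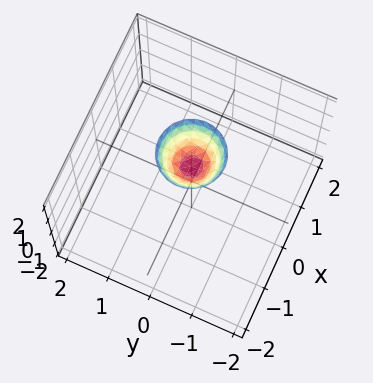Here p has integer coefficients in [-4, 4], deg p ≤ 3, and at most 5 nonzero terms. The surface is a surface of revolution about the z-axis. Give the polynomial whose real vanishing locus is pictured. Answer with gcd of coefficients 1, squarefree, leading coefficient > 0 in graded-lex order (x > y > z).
Degree: a generic line meets the surface in up to 2 points, so deg p = 2.
Symmetry: every cross-section ⟂ z is a circle, so x, y appear only via x² + y².
Checking where it meets the axes: it misses every integer gridline on the y-axis; no x-intercept at any integer in the box; one z-axis crossing is at z = 1.
Matching integer coefficients to the picture gives p.

2*x^2 + 2*y^2 - z + 1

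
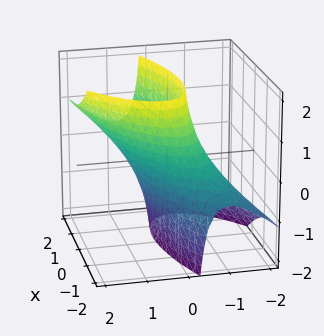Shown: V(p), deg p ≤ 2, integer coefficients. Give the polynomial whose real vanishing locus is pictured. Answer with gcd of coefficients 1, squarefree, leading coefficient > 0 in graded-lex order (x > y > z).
1. The degree is 2 — a generic line meets the surface in up to 2 points.
2. Observable constraints: it misses every integer gridline on the z-axis.
3. Matching integer coefficients to the picture gives p.

x^2 - 2*x*y + 3*y^2 - 3*y*z - 2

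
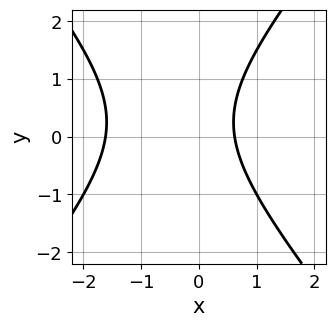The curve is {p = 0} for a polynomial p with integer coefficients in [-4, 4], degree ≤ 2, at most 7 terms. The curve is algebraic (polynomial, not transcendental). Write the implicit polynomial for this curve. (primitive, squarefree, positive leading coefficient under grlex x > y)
3*x^2 - 2*y^2 + 3*x + y - 3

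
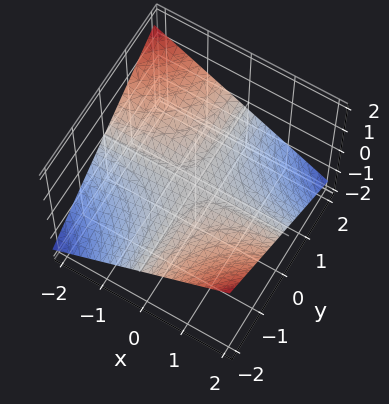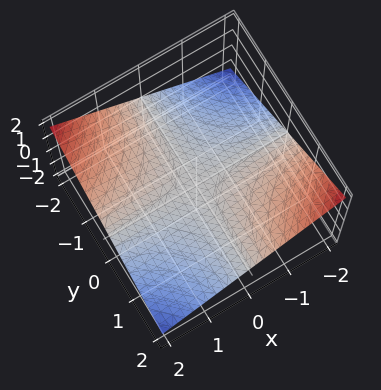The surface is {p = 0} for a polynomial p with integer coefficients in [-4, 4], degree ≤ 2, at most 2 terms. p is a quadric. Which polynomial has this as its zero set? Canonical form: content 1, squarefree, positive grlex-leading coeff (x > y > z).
1. deg p = 2. A saddle surface; a quadric.
2. Reading off the gridlines: the visible y-axis segment lies entirely on the surface; every point of the x-axis in the box is on the surface.
3. Assembling these constraints gives the stated polynomial.

x*y + 3*z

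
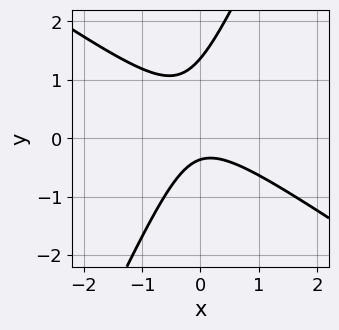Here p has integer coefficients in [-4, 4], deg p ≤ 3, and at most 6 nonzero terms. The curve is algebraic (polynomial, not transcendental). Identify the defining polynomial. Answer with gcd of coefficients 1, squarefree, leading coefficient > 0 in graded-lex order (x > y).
First, deg p = 2. A generic line meets the curve in up to 2 points.
Then, reading off the gridlines: no x-intercept at any integer in the box.
Finally, together with the visible shape, these determine p as stated.

3*x^2 + 3*x*y - 2*y^2 + 2*y + 1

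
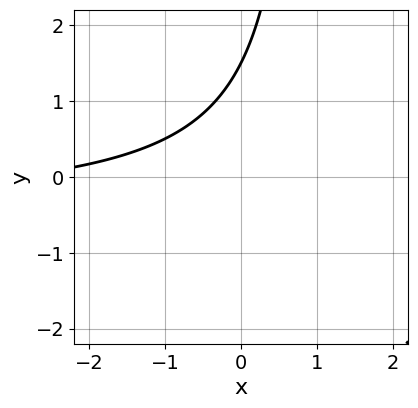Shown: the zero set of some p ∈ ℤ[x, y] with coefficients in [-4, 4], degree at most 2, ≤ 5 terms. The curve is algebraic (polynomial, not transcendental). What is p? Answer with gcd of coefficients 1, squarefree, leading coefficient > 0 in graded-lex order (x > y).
2*x*y + x - 2*y + 3

Degree: the shape is more complex than any degree-1 curve, so deg p = 2.
From the axis intercepts and sections: the curve avoids every integer x-axis point in the box.
Solving for integer coefficients yields p as stated.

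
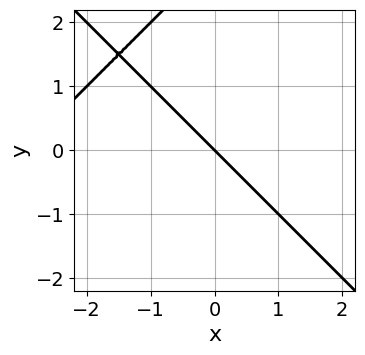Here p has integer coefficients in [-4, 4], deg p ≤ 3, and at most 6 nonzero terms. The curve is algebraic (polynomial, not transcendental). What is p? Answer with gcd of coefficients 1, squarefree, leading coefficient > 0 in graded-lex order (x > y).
Degree: a generic line meets the curve in up to 2 points, so deg p = 2.
Checking where it meets the axes: it meets the x-axis at x = 0 (among the integer gridlines); one y-axis crossing is at y = 0.
Matching integer coefficients to the picture gives p.

x^2 - y^2 + 3*x + 3*y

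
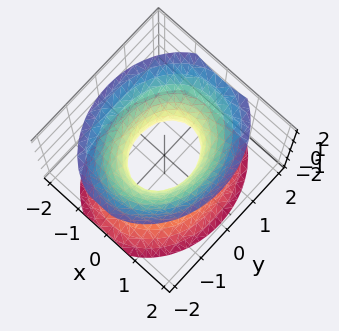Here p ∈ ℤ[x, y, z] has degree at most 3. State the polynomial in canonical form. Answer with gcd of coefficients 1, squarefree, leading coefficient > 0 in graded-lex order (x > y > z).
3*x^2 + 2*y^2 - 2*z^2 - 2

1. The degree is 2 — one connected sheet with a waist; a quadric.
2. Symmetries: the y ↦ −y reflection is a symmetry, so y appears only in even powers; it's symmetric under x → −x, forcing even powers of x; the z ↦ −z reflection is a symmetry, so z appears only in even powers.
3. Reading off the gridlines: it misses every integer gridline on the z-axis; the y-axis gridline crossings are at y ∈ {-1, 1}.
4. Fitting integer coefficients to these (and the overall shape) gives p.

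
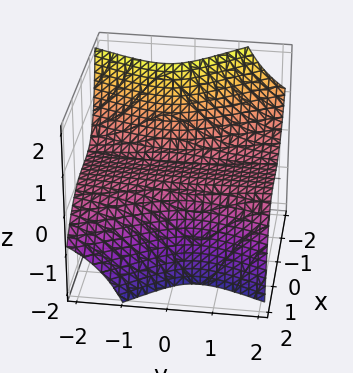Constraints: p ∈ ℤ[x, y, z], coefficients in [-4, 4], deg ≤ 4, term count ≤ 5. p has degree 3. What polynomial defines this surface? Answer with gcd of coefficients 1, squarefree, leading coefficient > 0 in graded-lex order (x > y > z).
x^3 - x*y*z + y^2*z + z

(a) Degree: no degree-2 surface has this shape, so deg p = 3.
(b) Against the integer gridlines: one z-axis crossing is at z = 0; the visible y-axis segment lies entirely on the surface; one x-axis crossing is at x = 0.
(c) Assembling these constraints gives the stated polynomial.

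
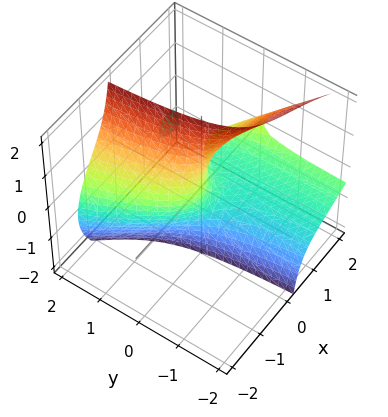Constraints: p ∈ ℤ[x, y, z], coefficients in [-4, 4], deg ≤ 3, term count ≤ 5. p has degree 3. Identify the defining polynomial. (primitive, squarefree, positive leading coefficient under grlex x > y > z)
x^3 + 2*x*y*z + 2*x*z^2 - 2*x^2 + 2*y

First, the picture has 2 separate pieces. They look like related sheets of one shape, so recover p as a whole.
Next, deg p = 3. A generic line meets the surface in up to 3 points.
Then, reading off the gridlines: it crosses the y-axis at the gridline y = 0; among the integer gridlines, it crosses the x-axis at x ∈ {0, 2}.
Finally, matching integer coefficients to the picture gives p. Check: (0, 0, 1) on the z-axis lies on the surface, and p(0, 0, 1) = 0. ✓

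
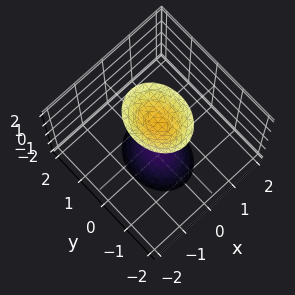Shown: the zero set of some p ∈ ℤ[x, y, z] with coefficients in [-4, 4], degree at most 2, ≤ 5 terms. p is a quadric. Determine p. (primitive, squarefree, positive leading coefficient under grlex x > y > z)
(a) I count 2 distinct pieces. They look like related sheets of one shape, so recover p as a whole.
(b) Degree: two separate bowl-shaped sheets opening away from each other; a quadric, so deg p = 2.
(c) Symmetries: the z ↦ −z reflection is a symmetry, so z appears only in even powers; mirror symmetry y ↦ −y ⇒ only even powers of y; it's symmetric under x → −x, forcing even powers of x.
(d) Observable constraints: no x-intercept at any integer in the box; it misses every integer gridline on the y-axis.
(e) Matching integer coefficients to the picture gives p.

3*x^2 + 2*y^2 - z^2 + 2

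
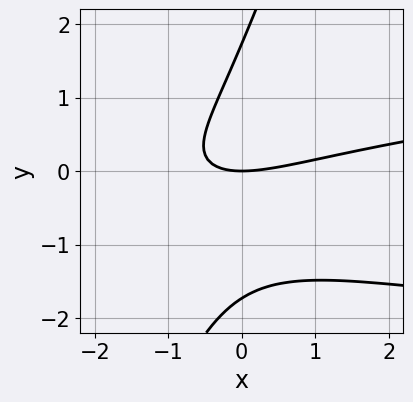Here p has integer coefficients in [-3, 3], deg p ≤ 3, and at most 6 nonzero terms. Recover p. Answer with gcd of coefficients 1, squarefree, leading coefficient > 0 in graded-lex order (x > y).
1. deg p = 3. A generic line meets the curve in up to 3 points.
2. From the axis intercepts and sections: it meets the y-axis at y = 0 (among the integer gridlines); it crosses the x-axis at the gridline x = 0.
3. Matching integer coefficients to the picture gives p.

3*x*y^2 - y^3 - x^2 + 3*x*y + 3*y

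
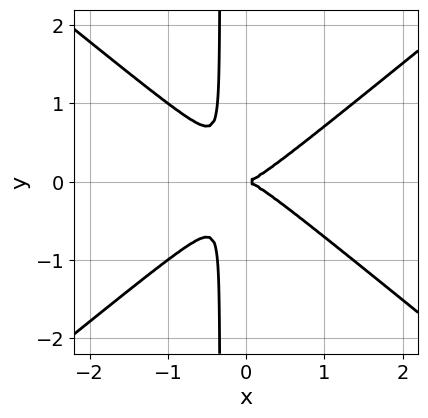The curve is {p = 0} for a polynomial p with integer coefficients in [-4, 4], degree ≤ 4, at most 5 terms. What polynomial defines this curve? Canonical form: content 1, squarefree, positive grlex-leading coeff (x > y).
(a) deg p = 3. The shape is more complex than any degree-2 curve.
(b) Symmetries: it's symmetric under y → −y, forcing even powers of y.
(c) Against the integer gridlines: it meets the x-axis at x = 0 (among the integer gridlines); one y-axis crossing is at y = 0.
(d) Assembling these constraints gives the stated polynomial.

2*x^3 - 3*x*y^2 - y^2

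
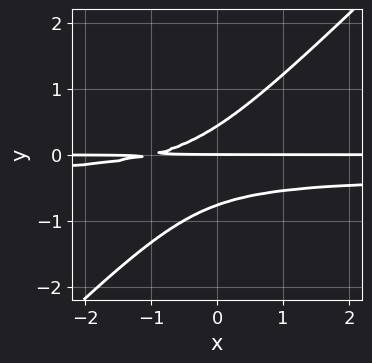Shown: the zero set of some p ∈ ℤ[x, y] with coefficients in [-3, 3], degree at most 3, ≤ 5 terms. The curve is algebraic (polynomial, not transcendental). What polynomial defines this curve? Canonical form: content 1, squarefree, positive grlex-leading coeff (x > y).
First, the degree is 3 — no degree-2 curve has this shape.
Next, from the visible intercepts: every point of the x-axis in the box is on the curve; it crosses the y-axis at the gridline y = 0.
Finally, matching integer coefficients to the picture gives p.

3*x*y^2 - 3*y^3 + x*y - y^2 + y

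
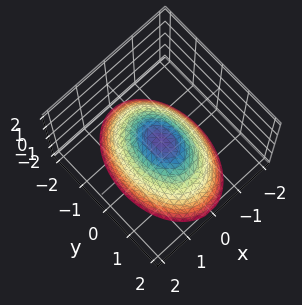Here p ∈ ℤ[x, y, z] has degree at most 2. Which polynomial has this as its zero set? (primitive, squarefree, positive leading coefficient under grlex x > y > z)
2*x^2 + y^2 + 2*z

First, deg p = 2. A paraboloid; a quadric.
Next, symmetries: it's symmetric under x → −x, forcing even powers of x; it's symmetric under y → −y, forcing even powers of y.
Next, from the visible intercepts: it meets the x-axis at x = 0 (among the integer gridlines); it crosses the z-axis at the gridline z = 0.
Finally, solving for integer coefficients yields p as stated.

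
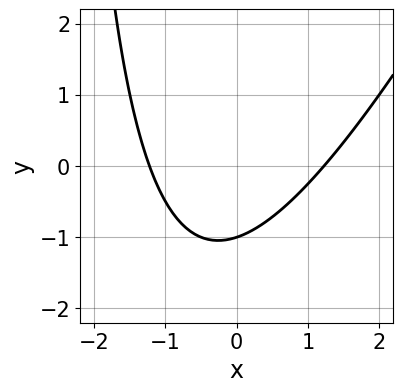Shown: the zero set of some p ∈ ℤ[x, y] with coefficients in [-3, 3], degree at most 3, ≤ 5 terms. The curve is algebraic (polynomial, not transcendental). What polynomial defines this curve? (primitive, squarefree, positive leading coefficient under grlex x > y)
First, degree: the shape is more complex than any degree-1 curve, so deg p = 2.
Next, observable constraints: it crosses the y-axis at the gridline y = -1.
Finally, together with the visible shape, these determine p as stated.

2*x^2 - x*y - 3*y - 3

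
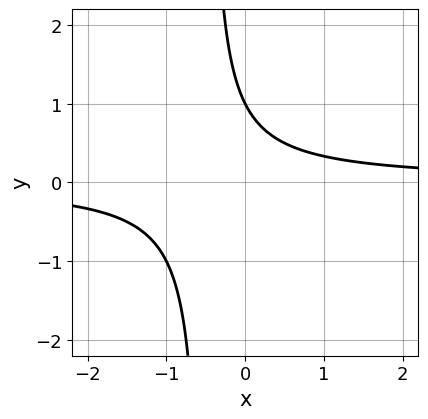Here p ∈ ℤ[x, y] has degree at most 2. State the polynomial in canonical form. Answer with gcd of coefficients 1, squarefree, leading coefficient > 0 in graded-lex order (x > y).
First, degree: the shape is more complex than any degree-1 curve, so deg p = 2.
Next, against the integer gridlines: no x-intercept at any integer in the box; it meets the y-axis at y = 1 (among the integer gridlines).
Finally, the integer polynomial consistent with all of this is the stated p.

2*x*y + y - 1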